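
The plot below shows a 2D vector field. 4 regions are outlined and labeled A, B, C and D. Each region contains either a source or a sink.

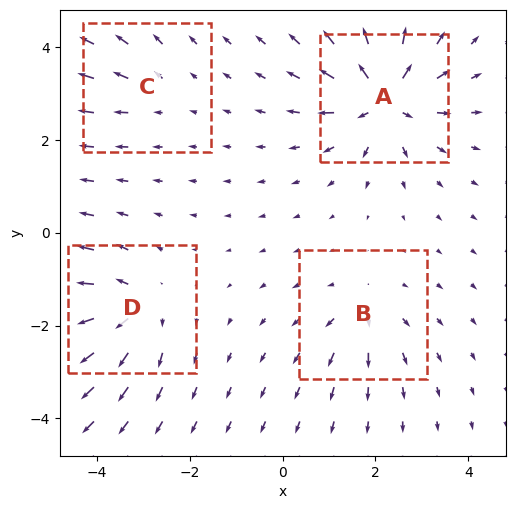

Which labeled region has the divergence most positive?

Divergence at each region's feature centre — A: about +8, B: about +4, C: about +3, D: about +6. Region A is most positive.

A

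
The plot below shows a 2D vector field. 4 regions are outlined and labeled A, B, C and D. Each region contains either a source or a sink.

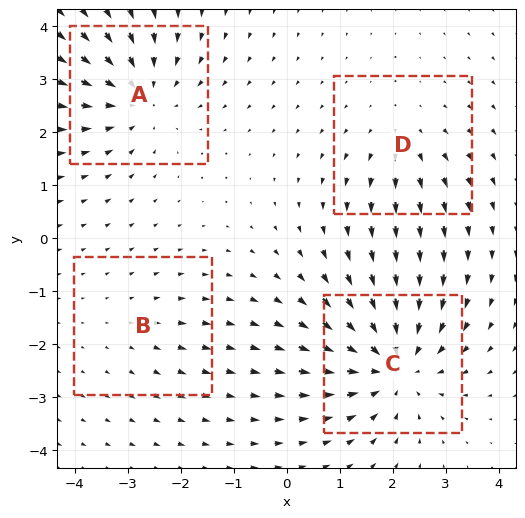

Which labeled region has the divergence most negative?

C

Divergence at each region's feature centre — A: about -4, B: about +2, C: about -6, D: about +3. Region C is most negative.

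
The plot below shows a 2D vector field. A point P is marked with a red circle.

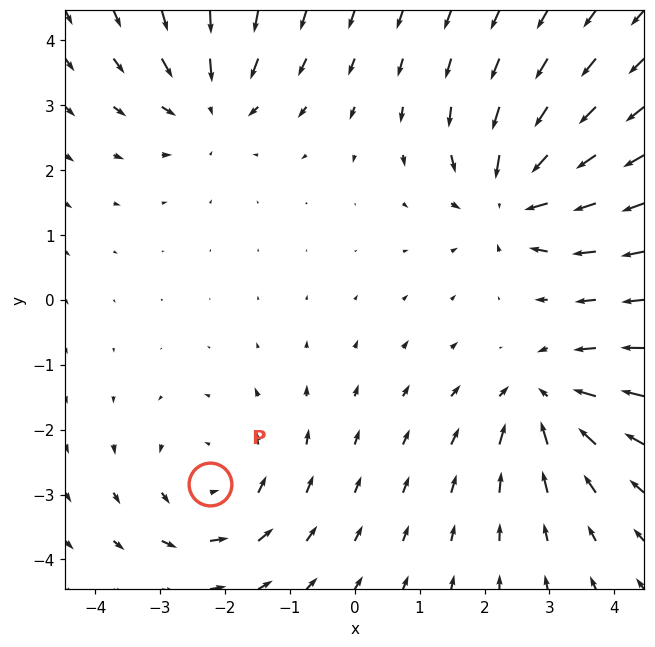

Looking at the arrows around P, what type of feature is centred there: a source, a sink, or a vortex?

At P (-2.2, -2.8) the arrows circulate counterclockwise. Divergence ≈0, curl about +5 — near-zero divergence with nonzero curl is a vortex.

vortex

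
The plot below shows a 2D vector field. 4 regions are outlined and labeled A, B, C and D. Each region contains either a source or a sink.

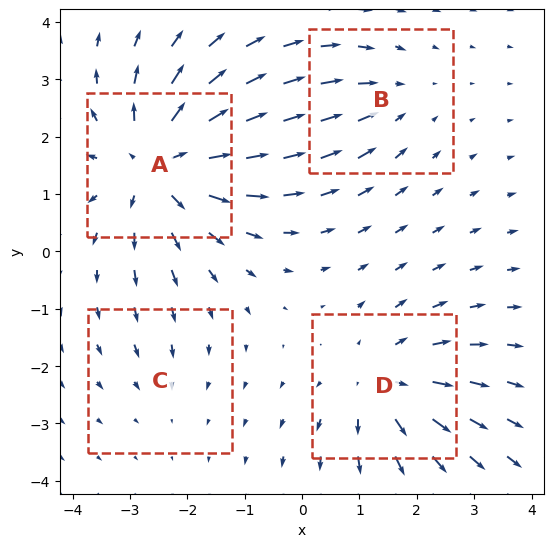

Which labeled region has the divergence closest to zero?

C

Divergence at each region's feature centre — A: about +7, B: about -3, C: about -2, D: about +4. Region C is closest to zero.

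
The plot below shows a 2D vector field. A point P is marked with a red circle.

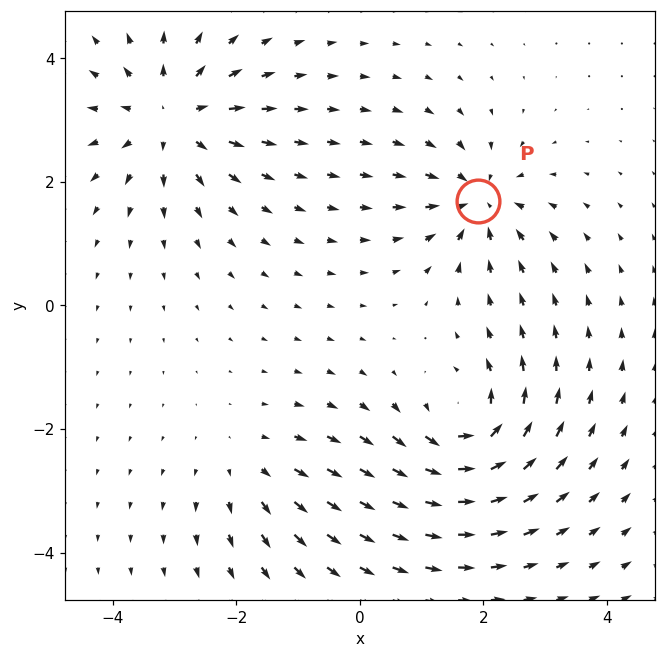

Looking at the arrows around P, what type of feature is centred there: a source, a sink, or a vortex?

At P (1.9, 1.7) the arrows converge inward. Divergence about -5, curl ≈0 — negative divergence with near-zero curl is a sink.

sink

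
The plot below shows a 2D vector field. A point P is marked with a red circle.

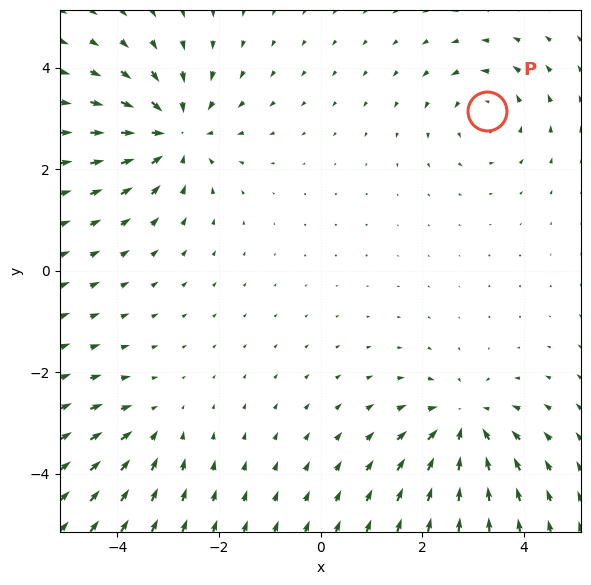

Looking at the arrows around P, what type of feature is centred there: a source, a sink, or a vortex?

vortex

At P (3.3, 3.1) the arrows circulate counterclockwise. Divergence ≈0, curl about +3 — near-zero divergence with nonzero curl is a vortex.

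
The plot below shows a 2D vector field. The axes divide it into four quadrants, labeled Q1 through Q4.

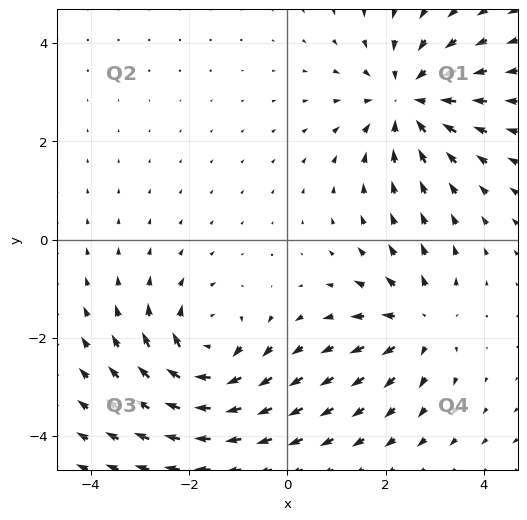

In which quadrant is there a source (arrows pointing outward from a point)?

The source sits at approximately (2.7, -1.7), which lies in quadrant Q4. The divergence there is about +3, positive as expected for a source.

Q4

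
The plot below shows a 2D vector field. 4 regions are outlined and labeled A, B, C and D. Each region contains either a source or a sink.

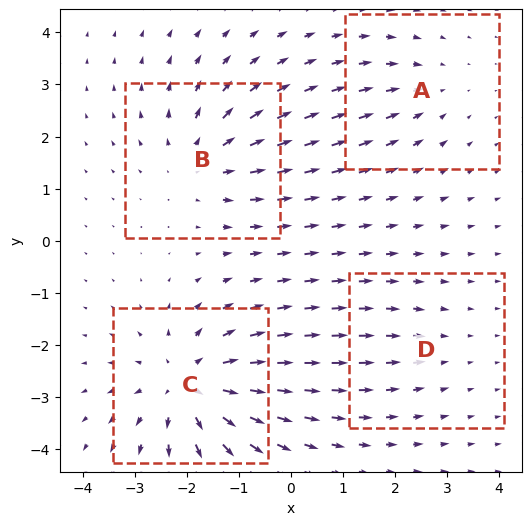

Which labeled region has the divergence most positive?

C

Divergence at each region's feature centre — A: about -3, B: about +4, C: about +7, D: about -2. Region C is most positive.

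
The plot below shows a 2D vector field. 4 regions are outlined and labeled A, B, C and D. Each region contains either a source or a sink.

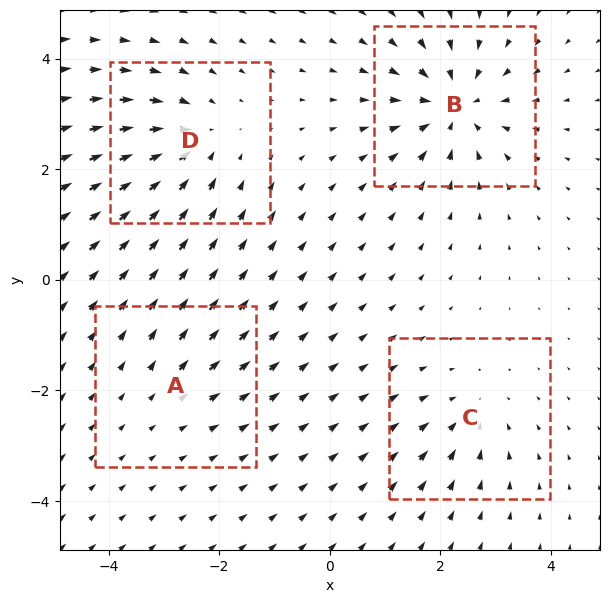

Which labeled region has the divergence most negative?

B

Divergence at each region's feature centre — A: about +2, B: about -7, C: about -4, D: about -5. Region B is most negative.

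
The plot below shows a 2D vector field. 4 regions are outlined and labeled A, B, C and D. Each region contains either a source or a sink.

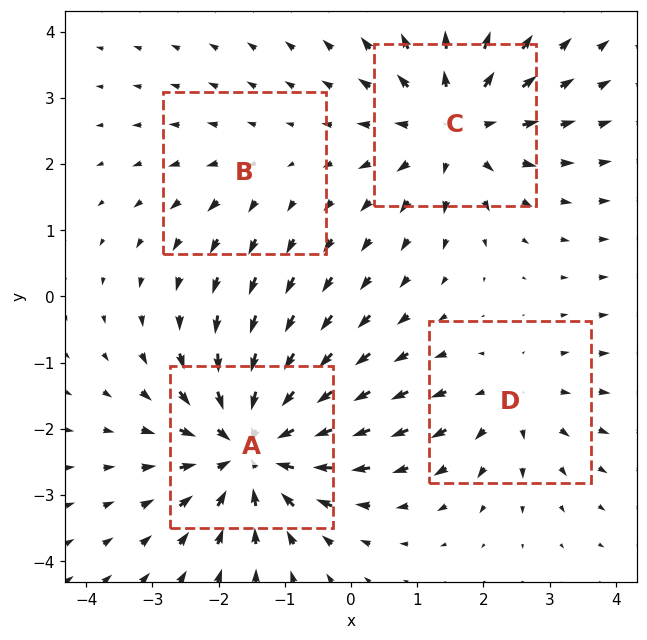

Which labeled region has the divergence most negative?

Divergence at each region's feature centre — A: about -7, B: about +2, C: about +5, D: about +3. Region A is most negative.

A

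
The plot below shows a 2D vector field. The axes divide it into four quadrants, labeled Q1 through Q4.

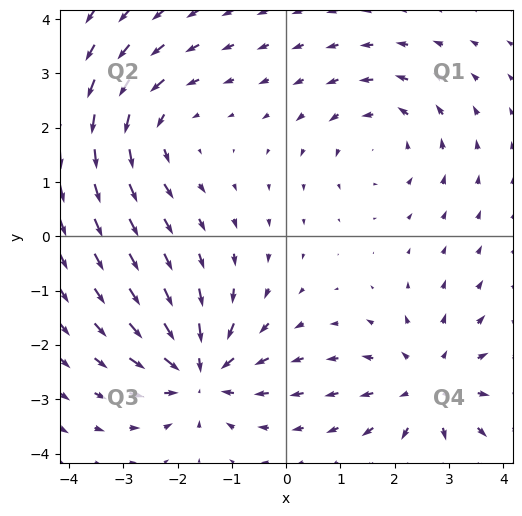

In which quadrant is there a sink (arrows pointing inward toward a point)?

The sink sits at approximately (-1.6, -2.5), which lies in quadrant Q3. The divergence there is about -6, negative as expected for a sink.

Q3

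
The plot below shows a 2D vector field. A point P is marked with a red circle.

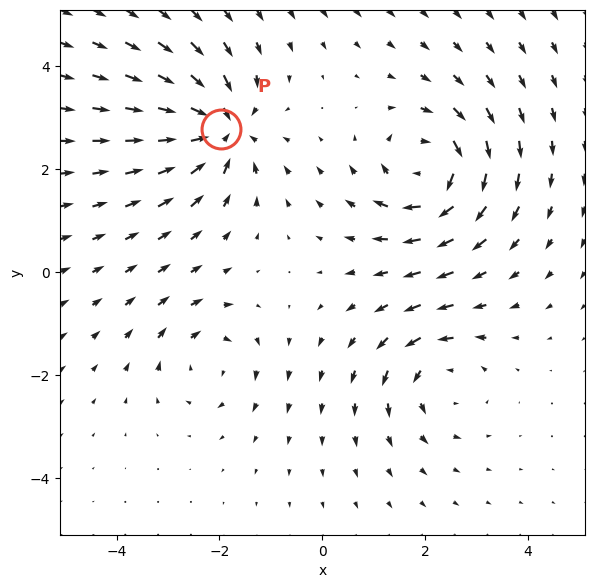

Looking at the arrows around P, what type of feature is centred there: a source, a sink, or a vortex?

At P (-2.0, 2.8) the arrows converge inward. Divergence about -5, curl ≈0 — negative divergence with near-zero curl is a sink.

sink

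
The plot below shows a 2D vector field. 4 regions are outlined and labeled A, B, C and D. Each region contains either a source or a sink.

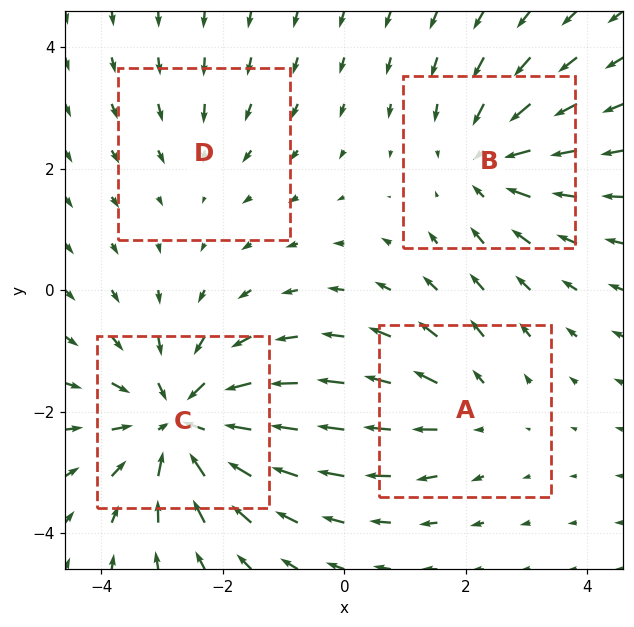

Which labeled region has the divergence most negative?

C

Divergence at each region's feature centre — A: about +3, B: about -4, C: about -6, D: about -2. Region C is most negative.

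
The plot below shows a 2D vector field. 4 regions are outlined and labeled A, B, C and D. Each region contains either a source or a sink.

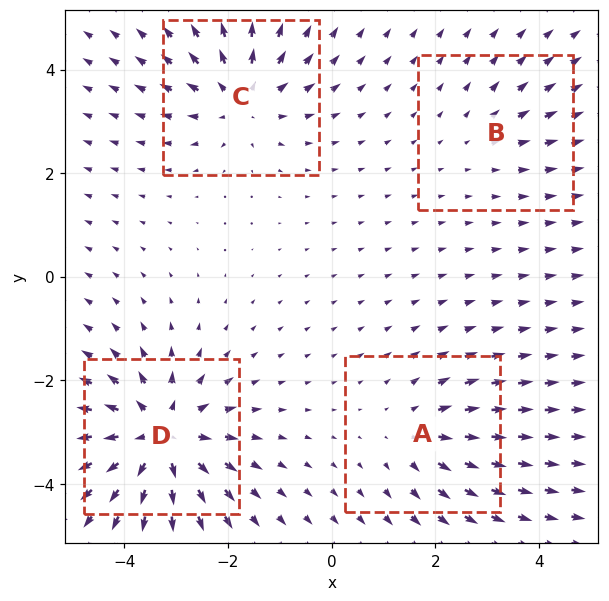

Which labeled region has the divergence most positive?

Divergence at each region's feature centre — A: about +4, B: about +2, C: about +5, D: about +7. Region D is most positive.

D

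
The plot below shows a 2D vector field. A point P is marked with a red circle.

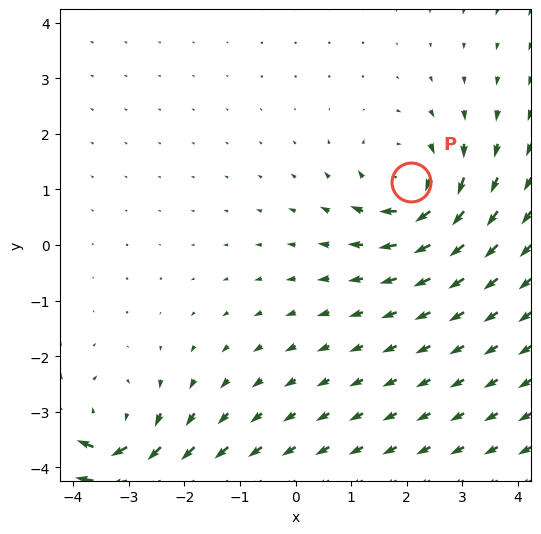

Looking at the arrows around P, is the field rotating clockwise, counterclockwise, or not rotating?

Near P at (2.1, 1.1) the arrows circulate clockwise. The curl (z-component) there is about -3; negative curl means clockwise rotation.

clockwise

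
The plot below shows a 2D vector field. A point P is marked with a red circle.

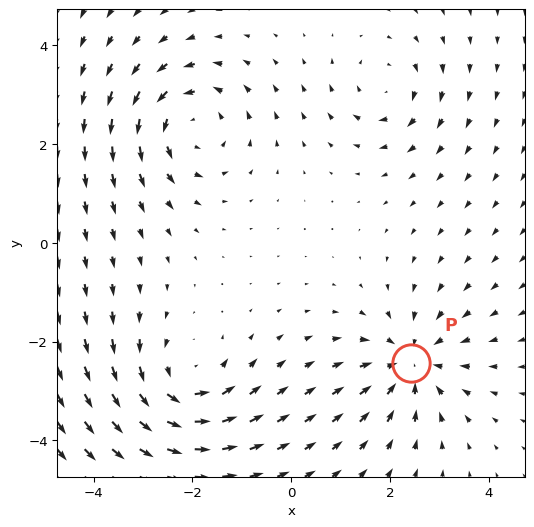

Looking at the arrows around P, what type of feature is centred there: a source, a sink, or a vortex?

sink

At P (2.4, -2.4) the arrows converge inward. Divergence about -4, curl ≈0 — negative divergence with near-zero curl is a sink.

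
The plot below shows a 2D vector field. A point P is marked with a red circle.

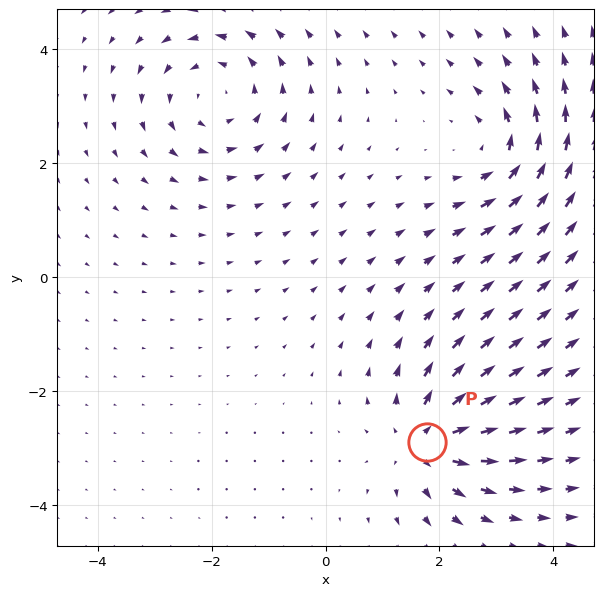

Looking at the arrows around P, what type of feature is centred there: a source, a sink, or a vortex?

source

At P (1.8, -2.9) the arrows spread outward. Divergence about +5, curl ≈0 — positive divergence with near-zero curl is a source.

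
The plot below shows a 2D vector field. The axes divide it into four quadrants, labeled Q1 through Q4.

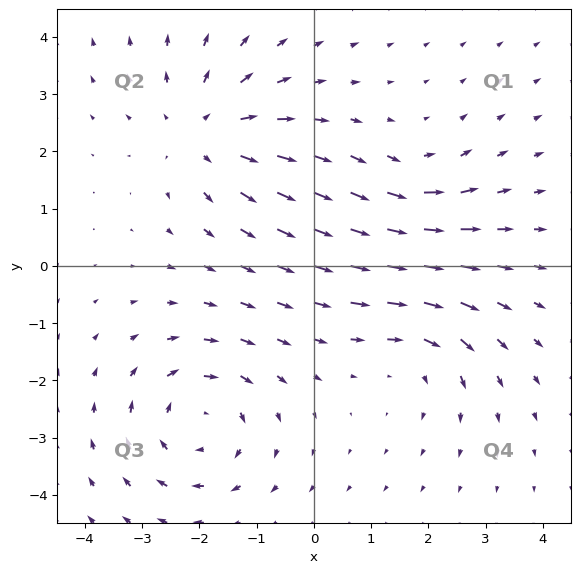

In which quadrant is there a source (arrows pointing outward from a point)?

Q2

The source sits at approximately (-1.9, 2.3), which lies in quadrant Q2. The divergence there is about +4, positive as expected for a source.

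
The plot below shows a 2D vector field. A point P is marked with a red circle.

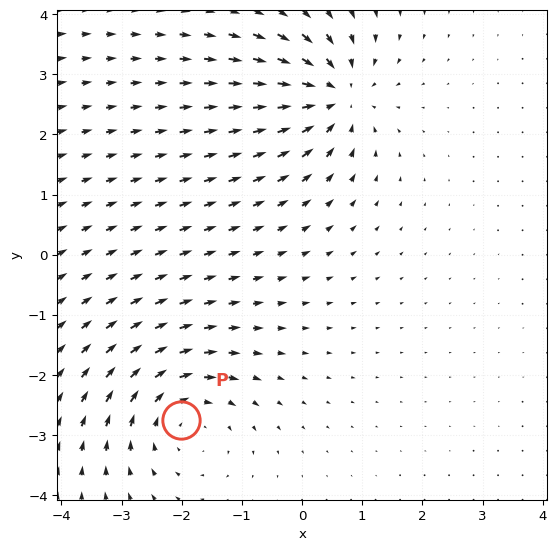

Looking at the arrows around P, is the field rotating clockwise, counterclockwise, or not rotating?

clockwise

Near P at (-2.0, -2.7) the arrows circulate clockwise. The curl (z-component) there is about -4; negative curl means clockwise rotation.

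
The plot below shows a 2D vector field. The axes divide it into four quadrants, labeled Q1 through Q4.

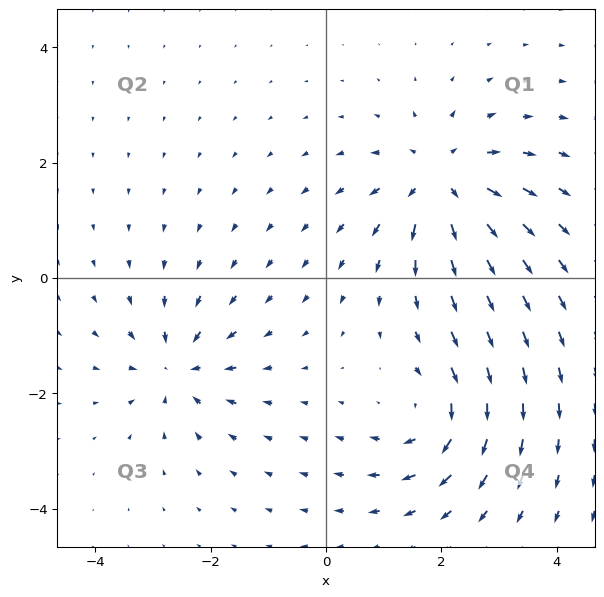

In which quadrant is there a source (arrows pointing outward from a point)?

Q1

The source sits at approximately (2.0, 1.7), which lies in quadrant Q1. The divergence there is about +5, positive as expected for a source.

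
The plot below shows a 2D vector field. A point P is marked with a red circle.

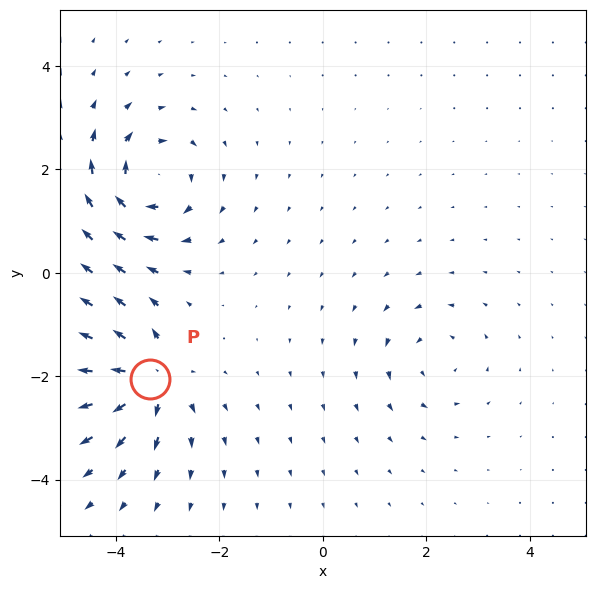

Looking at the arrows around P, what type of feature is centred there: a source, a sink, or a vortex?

source

At P (-3.3, -2.1) the arrows spread outward. Divergence about +7, curl ≈0 — positive divergence with near-zero curl is a source.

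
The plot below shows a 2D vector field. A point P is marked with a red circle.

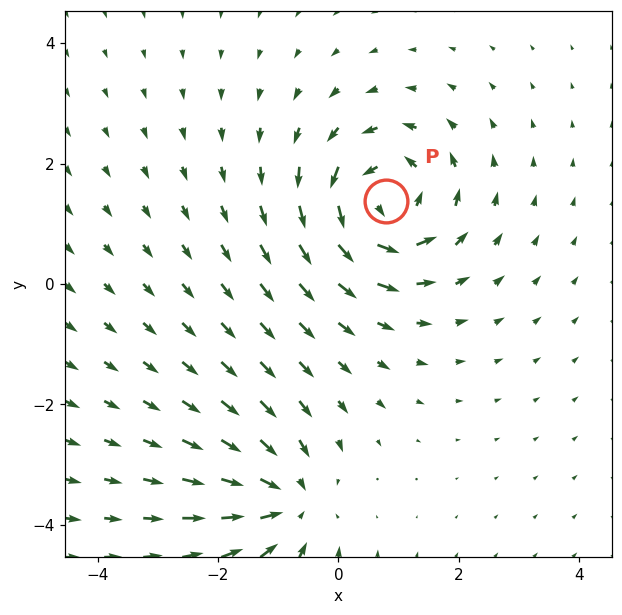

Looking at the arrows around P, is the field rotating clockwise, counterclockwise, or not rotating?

Near P at (0.8, 1.4) the arrows circulate counterclockwise. The curl (z-component) there is about +4; positive curl means counterclockwise rotation.

counterclockwise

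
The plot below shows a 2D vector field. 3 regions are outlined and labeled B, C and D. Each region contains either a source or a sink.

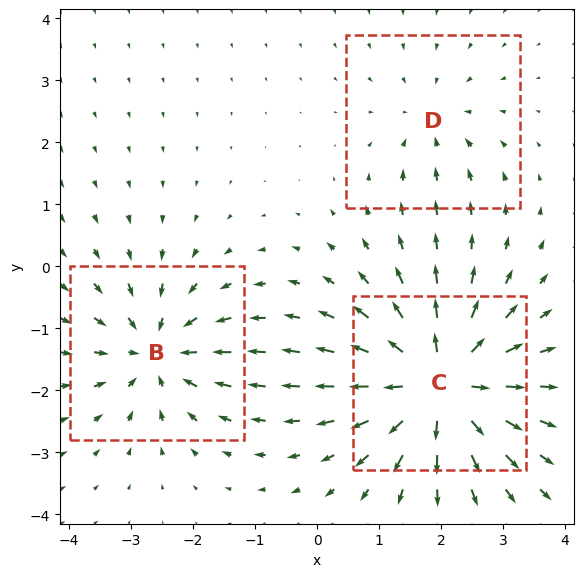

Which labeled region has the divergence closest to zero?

D

Divergence at each region's feature centre — B: about -4, C: about +6, D: about -2. Region D is closest to zero.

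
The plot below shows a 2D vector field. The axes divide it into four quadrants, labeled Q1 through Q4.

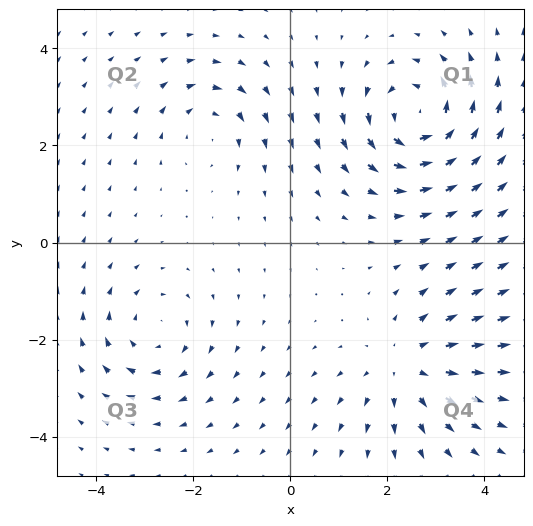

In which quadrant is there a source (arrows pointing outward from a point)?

The source sits at approximately (2.4, -2.5), which lies in quadrant Q4. The divergence there is about +3, positive as expected for a source.

Q4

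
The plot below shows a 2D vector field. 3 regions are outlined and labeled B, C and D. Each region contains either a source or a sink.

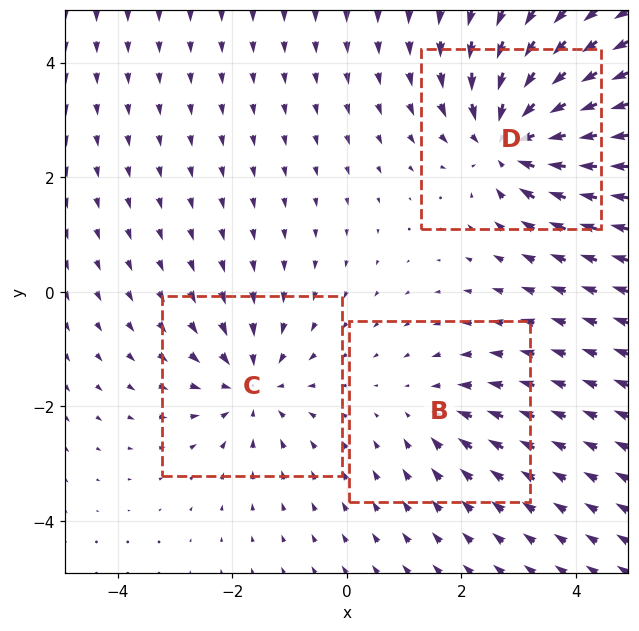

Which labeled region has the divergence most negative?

D

Divergence at each region's feature centre — B: about -2, C: about -3, D: about -5. Region D is most negative.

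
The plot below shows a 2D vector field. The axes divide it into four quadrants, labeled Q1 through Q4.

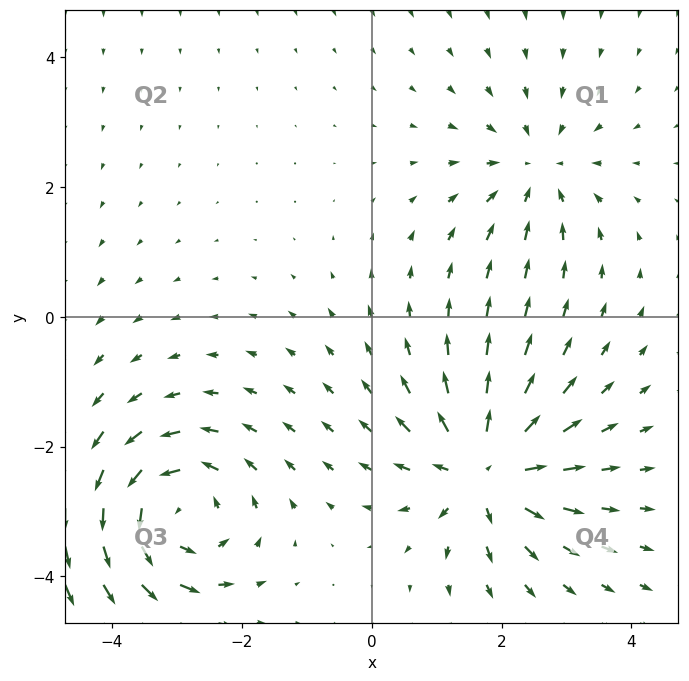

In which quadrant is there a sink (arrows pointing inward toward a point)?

The sink sits at approximately (2.5, 2.3), which lies in quadrant Q1. The divergence there is about -3, negative as expected for a sink.

Q1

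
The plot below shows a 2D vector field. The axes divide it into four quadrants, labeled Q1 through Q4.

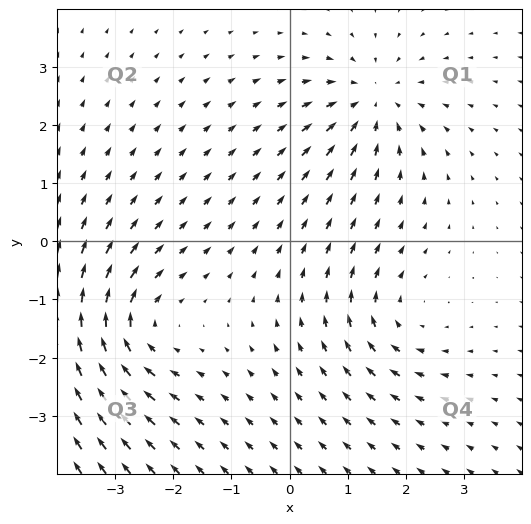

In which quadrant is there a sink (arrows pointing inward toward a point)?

Q1

The sink sits at approximately (1.4, 2.4), which lies in quadrant Q1. The divergence there is about -3, negative as expected for a sink.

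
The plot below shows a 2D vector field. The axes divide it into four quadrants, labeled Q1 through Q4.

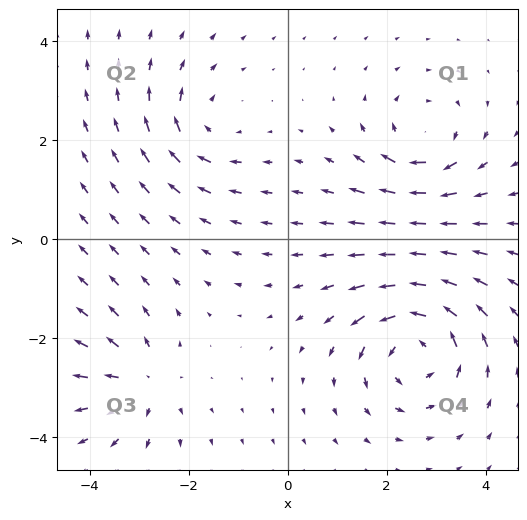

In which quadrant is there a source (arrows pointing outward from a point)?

Q3

The source sits at approximately (-2.9, -2.9), which lies in quadrant Q3. The divergence there is about +4, positive as expected for a source.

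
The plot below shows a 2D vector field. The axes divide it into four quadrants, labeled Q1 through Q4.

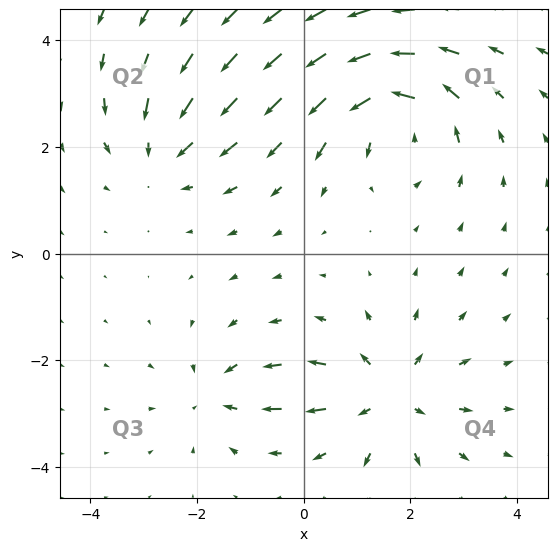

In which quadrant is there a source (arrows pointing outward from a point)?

Q4

The source sits at approximately (1.6, -2.7), which lies in quadrant Q4. The divergence there is about +4, positive as expected for a source.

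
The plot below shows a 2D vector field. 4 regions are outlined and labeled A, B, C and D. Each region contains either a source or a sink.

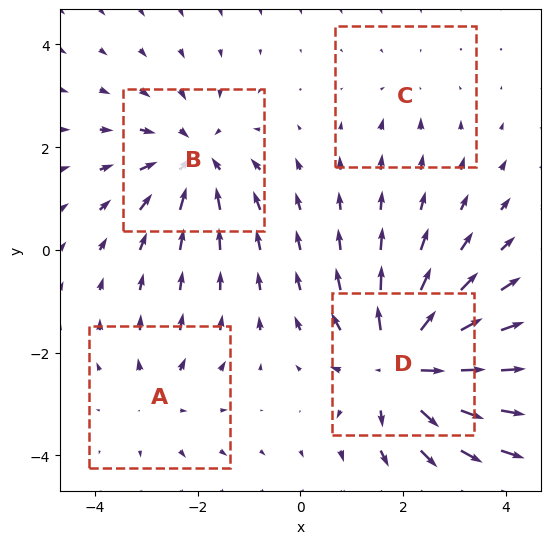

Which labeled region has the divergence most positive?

D

Divergence at each region's feature centre — A: about +3, B: about -5, C: about -2, D: about +7. Region D is most positive.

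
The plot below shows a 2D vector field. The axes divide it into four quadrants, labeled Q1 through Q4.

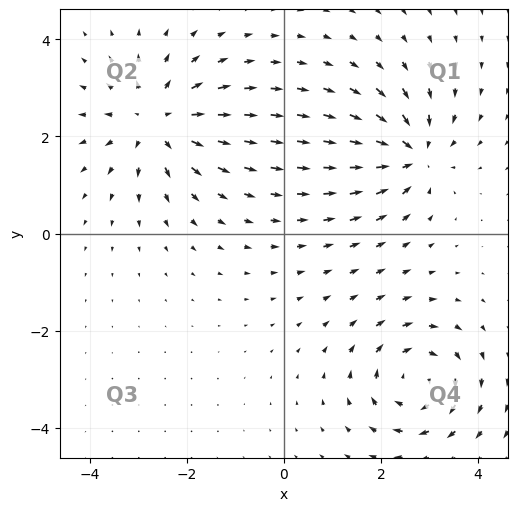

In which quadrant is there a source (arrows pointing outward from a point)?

Q2

The source sits at approximately (-2.6, 2.3), which lies in quadrant Q2. The divergence there is about +5, positive as expected for a source.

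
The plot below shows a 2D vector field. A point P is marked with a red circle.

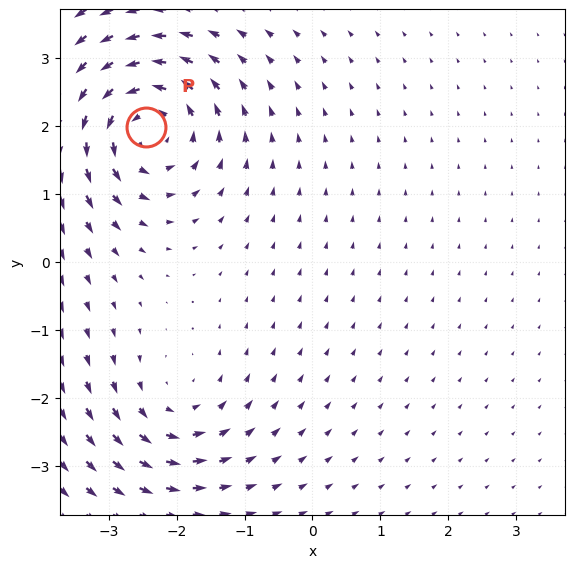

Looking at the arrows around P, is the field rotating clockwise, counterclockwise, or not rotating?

counterclockwise

Near P at (-2.4, 2.0) the arrows circulate counterclockwise. The curl (z-component) there is about +6; positive curl means counterclockwise rotation.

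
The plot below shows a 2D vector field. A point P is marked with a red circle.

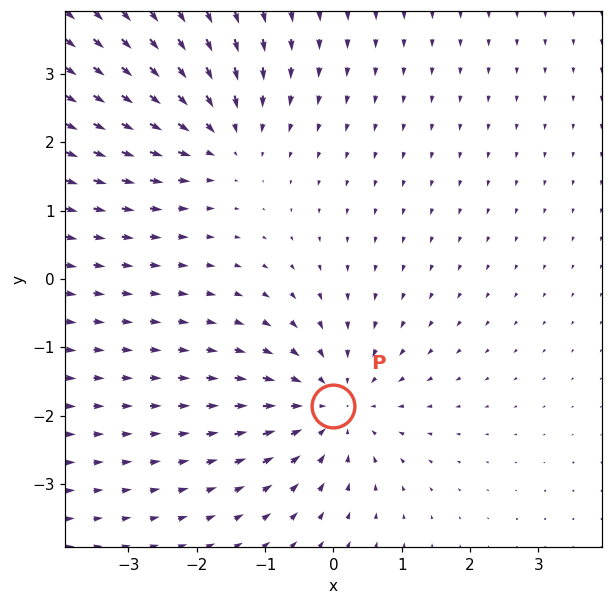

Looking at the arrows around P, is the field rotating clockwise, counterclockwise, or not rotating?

Near P at (-0.0, -1.9) the arrows show no circulation. The curl there is ≈0.

not rotating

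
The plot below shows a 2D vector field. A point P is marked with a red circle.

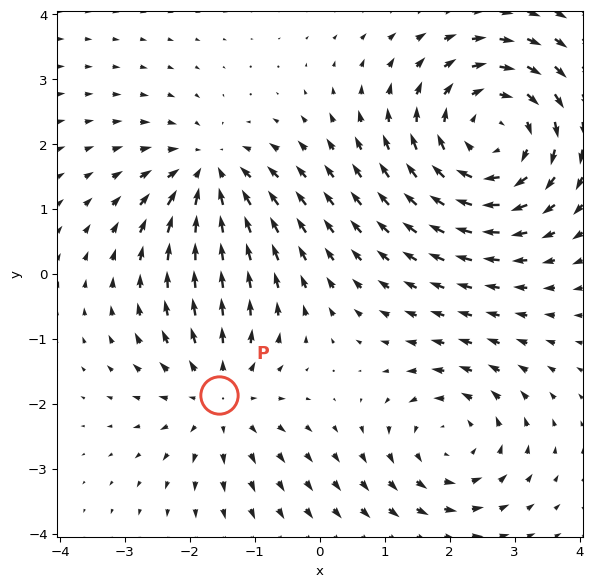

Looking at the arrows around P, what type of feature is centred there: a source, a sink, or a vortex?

At P (-1.5, -1.9) the arrows spread outward. Divergence about +3, curl ≈0 — positive divergence with near-zero curl is a source.

source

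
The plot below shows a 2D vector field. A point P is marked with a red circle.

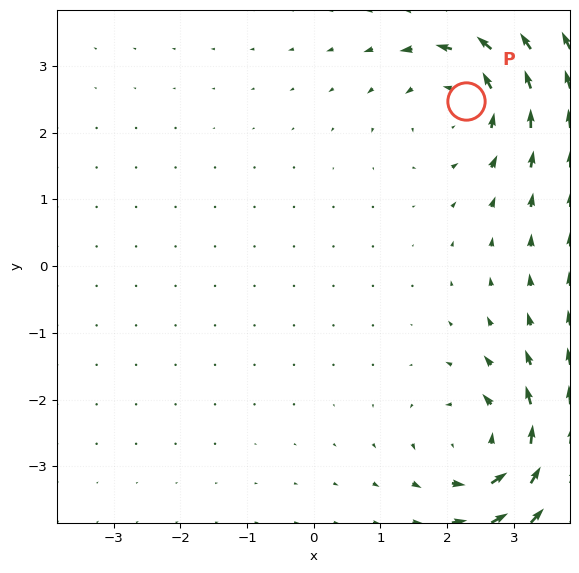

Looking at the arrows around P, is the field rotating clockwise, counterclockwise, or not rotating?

Near P at (2.3, 2.5) the arrows circulate counterclockwise. The curl (z-component) there is about +4; positive curl means counterclockwise rotation.

counterclockwise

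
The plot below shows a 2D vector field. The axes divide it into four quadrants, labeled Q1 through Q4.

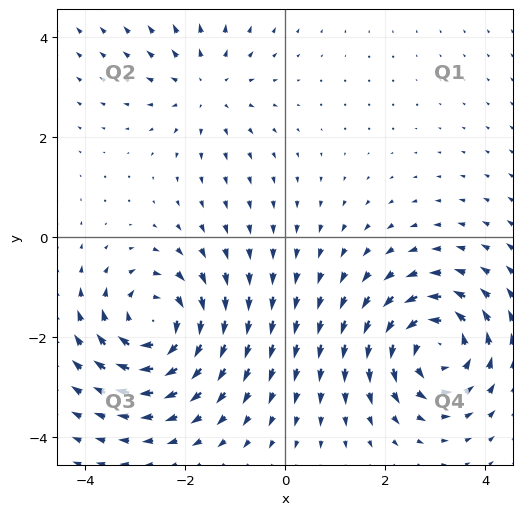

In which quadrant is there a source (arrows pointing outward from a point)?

Q2

The source sits at approximately (-1.6, 3.0), which lies in quadrant Q2. The divergence there is about +2, positive as expected for a source.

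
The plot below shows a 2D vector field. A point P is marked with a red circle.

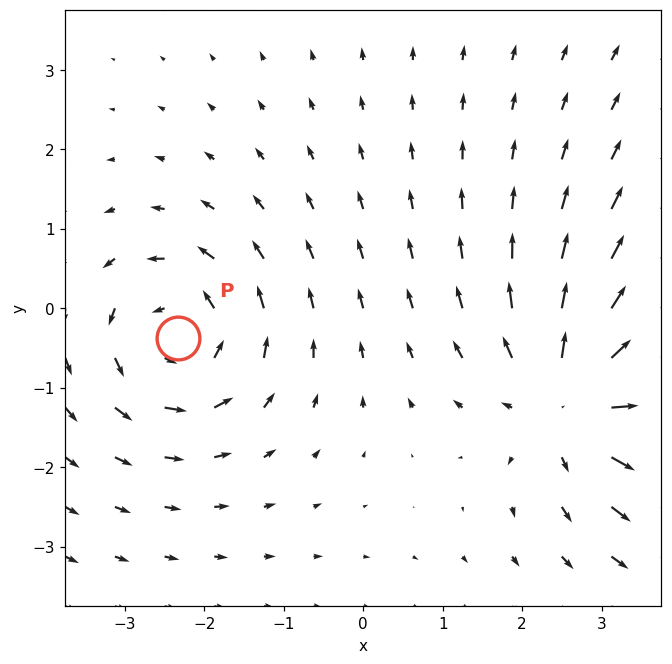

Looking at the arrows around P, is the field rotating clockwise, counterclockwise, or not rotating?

counterclockwise

Near P at (-2.3, -0.4) the arrows circulate counterclockwise. The curl (z-component) there is about +4; positive curl means counterclockwise rotation.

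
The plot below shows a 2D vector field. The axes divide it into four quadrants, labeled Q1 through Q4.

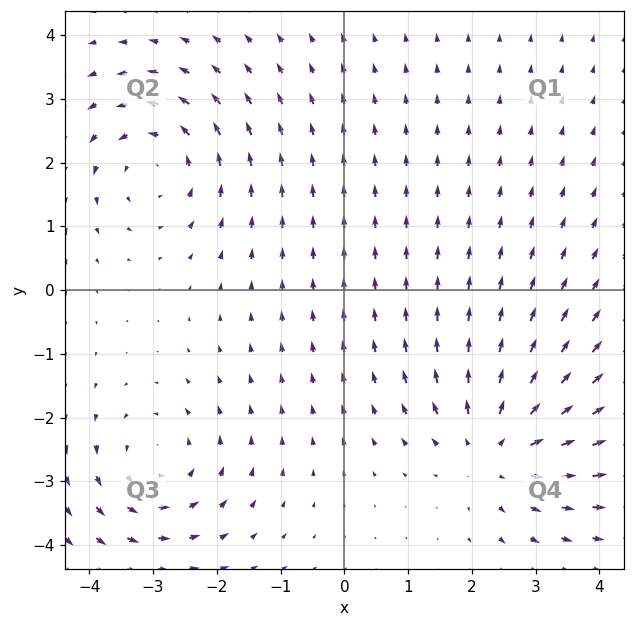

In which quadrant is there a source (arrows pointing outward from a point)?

The source sits at approximately (2.4, -2.5), which lies in quadrant Q4. The divergence there is about +3, positive as expected for a source.

Q4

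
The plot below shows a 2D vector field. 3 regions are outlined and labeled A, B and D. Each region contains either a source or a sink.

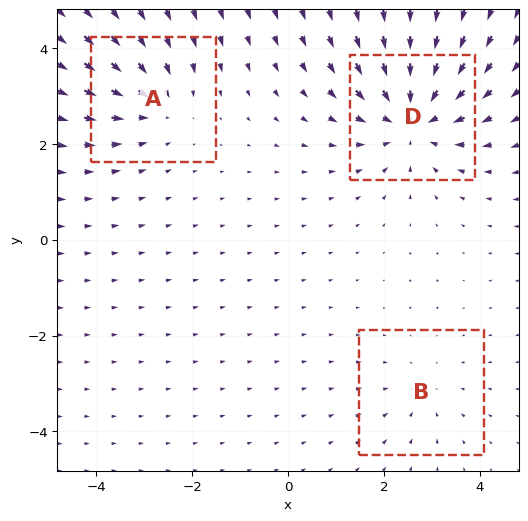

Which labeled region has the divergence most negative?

D

Divergence at each region's feature centre — A: about -3, B: about -2, D: about -5. Region D is most negative.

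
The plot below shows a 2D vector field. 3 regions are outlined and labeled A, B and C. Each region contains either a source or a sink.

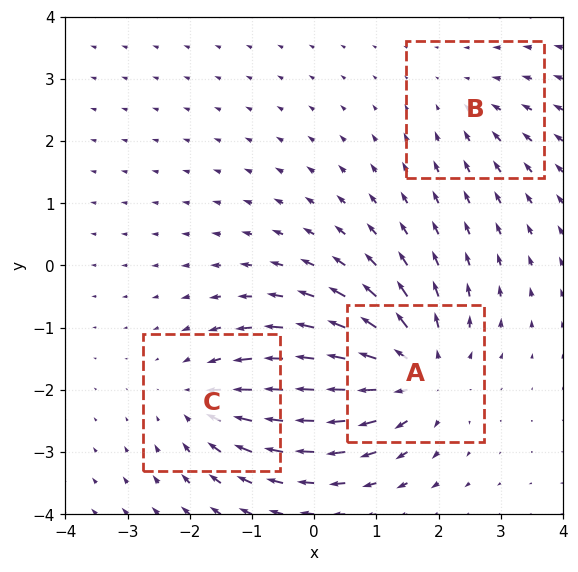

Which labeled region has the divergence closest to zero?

Divergence at each region's feature centre — A: about +5, B: about -2, C: about -3. Region B is closest to zero.

B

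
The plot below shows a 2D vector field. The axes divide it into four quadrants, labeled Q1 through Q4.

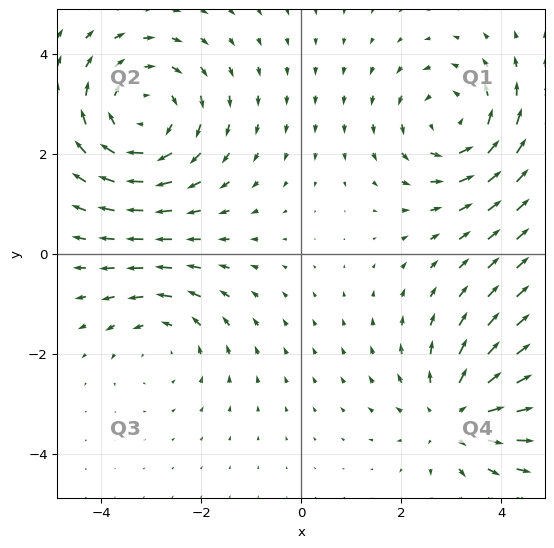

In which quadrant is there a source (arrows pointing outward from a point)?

Q4

The source sits at approximately (3.1, -3.2), which lies in quadrant Q4. The divergence there is about +3, positive as expected for a source.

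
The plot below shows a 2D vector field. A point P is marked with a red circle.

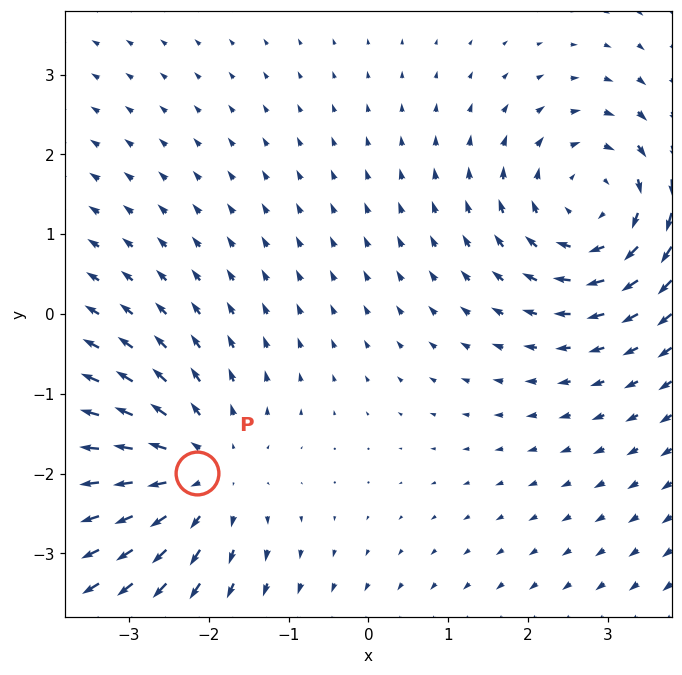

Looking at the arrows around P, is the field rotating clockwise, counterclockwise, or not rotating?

Near P at (-2.2, -2.0) the arrows show no circulation. The curl there is ≈0.

not rotating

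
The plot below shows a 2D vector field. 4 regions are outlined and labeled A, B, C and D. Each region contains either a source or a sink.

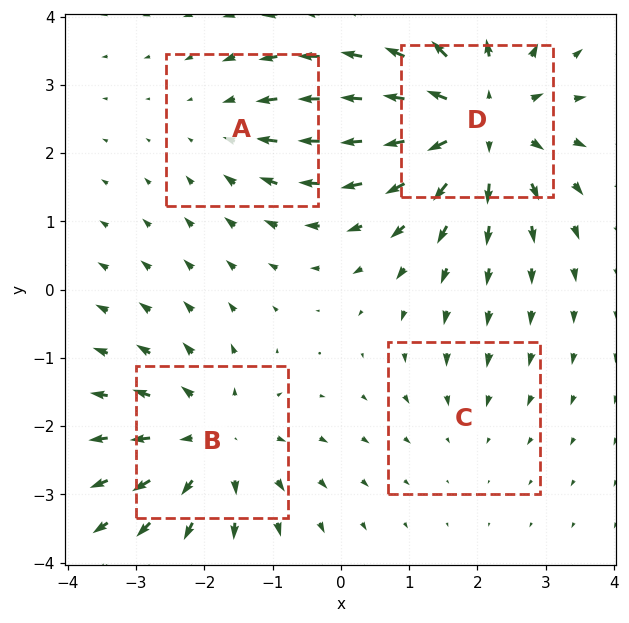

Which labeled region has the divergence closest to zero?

Divergence at each region's feature centre — A: about -3, B: about +4, C: about -2, D: about +6. Region C is closest to zero.

C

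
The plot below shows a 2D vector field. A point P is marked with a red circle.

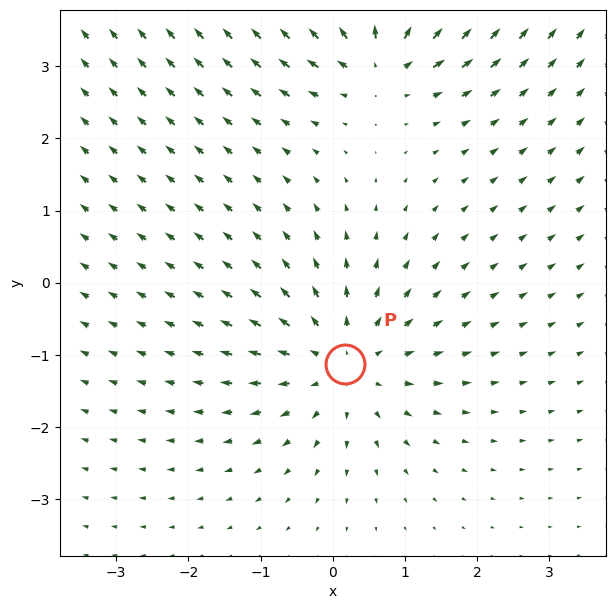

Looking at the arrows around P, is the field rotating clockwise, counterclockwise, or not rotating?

not rotating

Near P at (0.2, -1.1) the arrows show no circulation. The curl there is ≈0.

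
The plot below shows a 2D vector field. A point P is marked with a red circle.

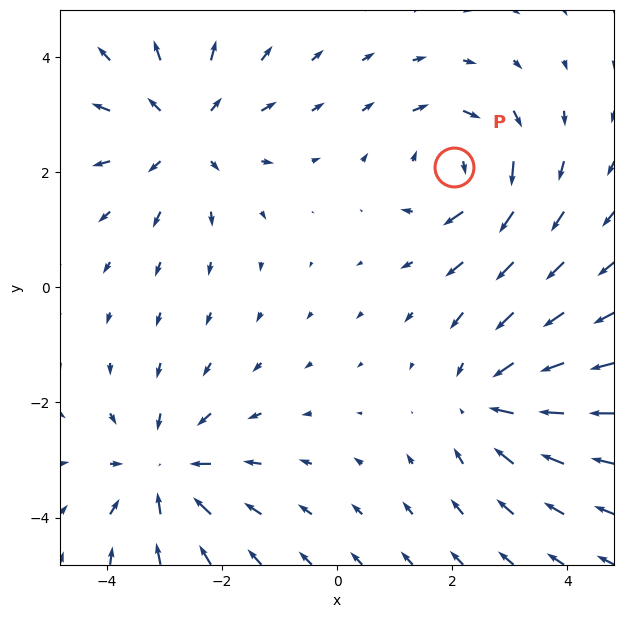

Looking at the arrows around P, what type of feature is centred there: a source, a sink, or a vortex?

At P (2.0, 2.1) the arrows circulate clockwise. Divergence ≈0, curl about -5 — near-zero divergence with nonzero curl is a vortex.

vortex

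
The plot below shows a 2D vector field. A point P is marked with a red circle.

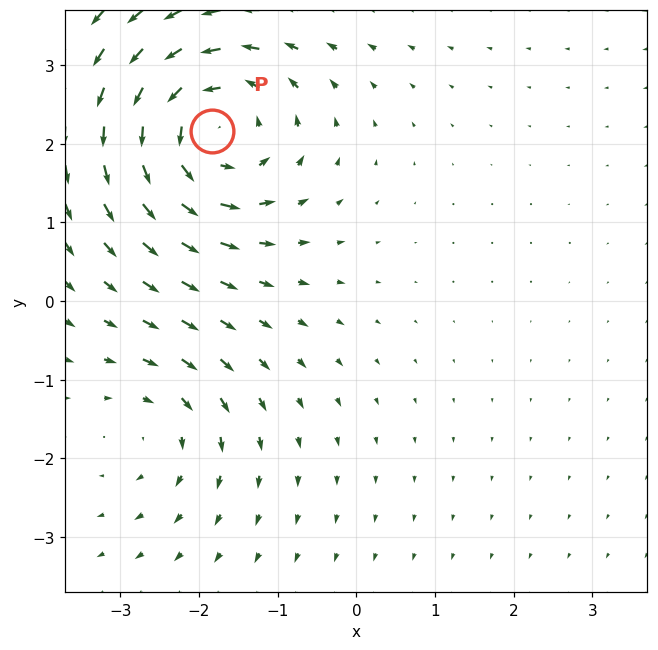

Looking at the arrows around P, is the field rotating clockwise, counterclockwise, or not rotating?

counterclockwise

Near P at (-1.8, 2.2) the arrows circulate counterclockwise. The curl (z-component) there is about +5; positive curl means counterclockwise rotation.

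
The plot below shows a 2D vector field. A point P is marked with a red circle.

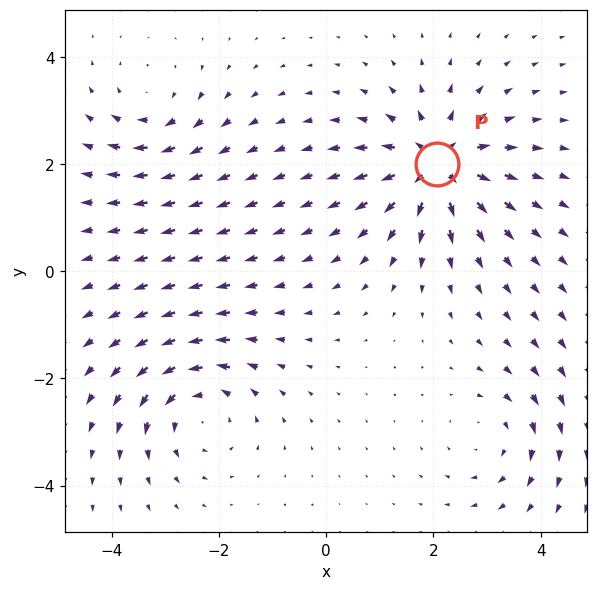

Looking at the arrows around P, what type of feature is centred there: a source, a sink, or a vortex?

At P (2.1, 2.0) the arrows spread outward. Divergence about +5, curl ≈0 — positive divergence with near-zero curl is a source.

source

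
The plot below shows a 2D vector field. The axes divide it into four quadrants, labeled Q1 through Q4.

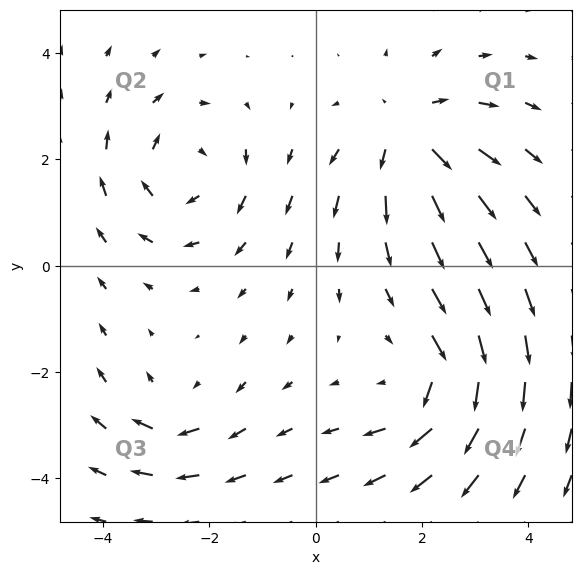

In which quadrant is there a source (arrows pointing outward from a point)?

The source sits at approximately (1.7, 2.5), which lies in quadrant Q1. The divergence there is about +4, positive as expected for a source.

Q1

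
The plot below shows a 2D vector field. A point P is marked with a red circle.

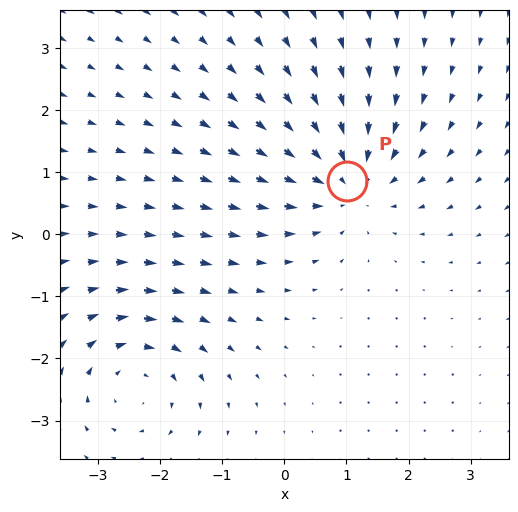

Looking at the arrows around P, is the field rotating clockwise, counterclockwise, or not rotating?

not rotating

Near P at (1.0, 0.9) the arrows show no circulation. The curl there is ≈0.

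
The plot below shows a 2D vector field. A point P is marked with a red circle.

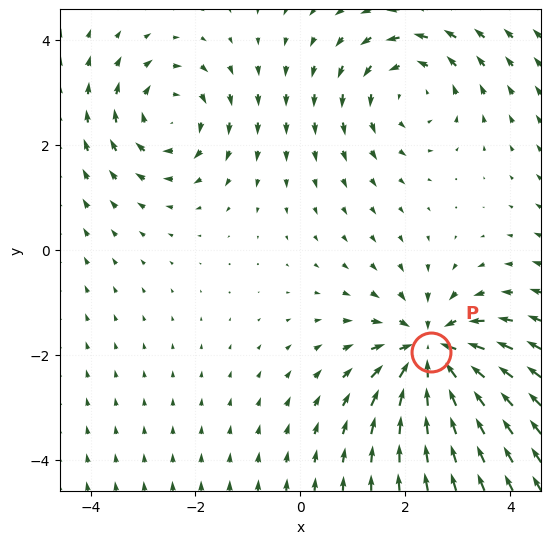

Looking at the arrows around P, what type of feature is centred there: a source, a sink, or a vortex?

At P (2.5, -1.9) the arrows converge inward. Divergence about -5, curl ≈0 — negative divergence with near-zero curl is a sink.

sink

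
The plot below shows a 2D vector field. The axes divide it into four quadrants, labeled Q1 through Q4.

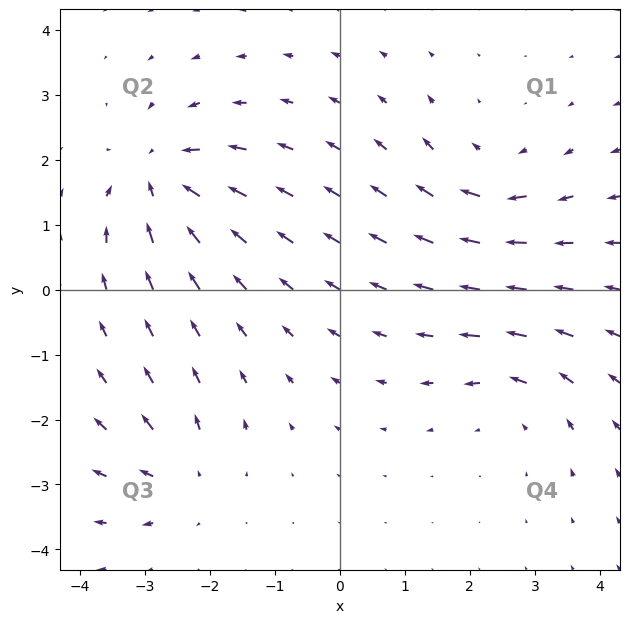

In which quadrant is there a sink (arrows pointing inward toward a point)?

Q2

The sink sits at approximately (-2.8, 1.7), which lies in quadrant Q2. The divergence there is about -5, negative as expected for a sink.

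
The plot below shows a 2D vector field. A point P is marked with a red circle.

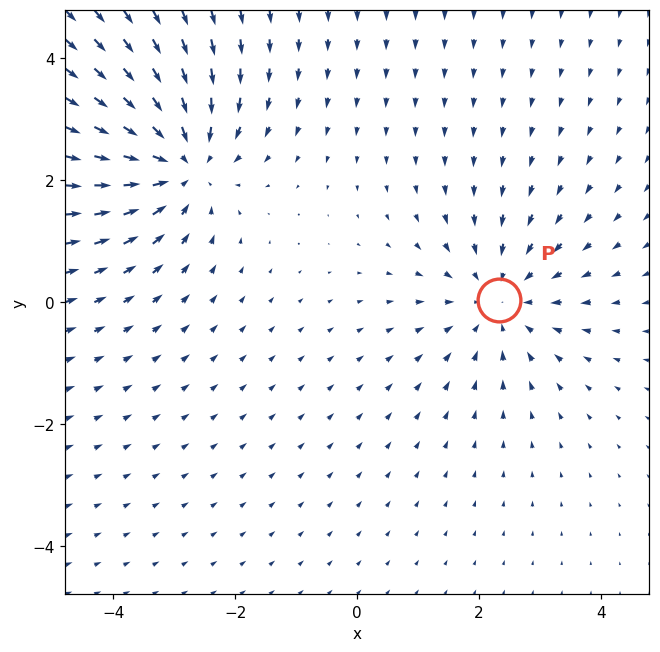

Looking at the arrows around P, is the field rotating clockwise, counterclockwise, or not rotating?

Near P at (2.3, 0.0) the arrows show no circulation. The curl there is ≈0.

not rotating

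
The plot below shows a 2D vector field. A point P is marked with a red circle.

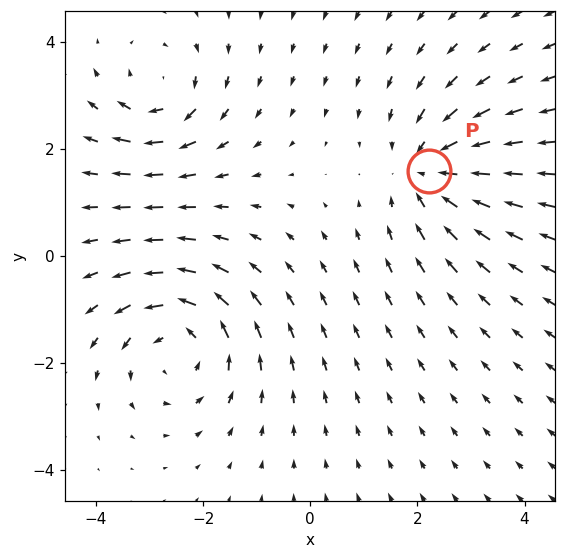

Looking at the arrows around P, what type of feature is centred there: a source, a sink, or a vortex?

sink

At P (2.2, 1.6) the arrows converge inward. Divergence about -4, curl ≈0 — negative divergence with near-zero curl is a sink.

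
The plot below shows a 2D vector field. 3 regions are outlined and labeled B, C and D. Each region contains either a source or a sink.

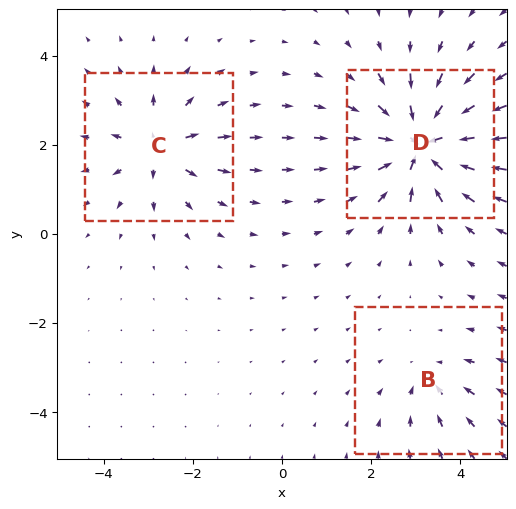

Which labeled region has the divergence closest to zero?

B

Divergence at each region's feature centre — B: about -2, C: about +4, D: about -6. Region B is closest to zero.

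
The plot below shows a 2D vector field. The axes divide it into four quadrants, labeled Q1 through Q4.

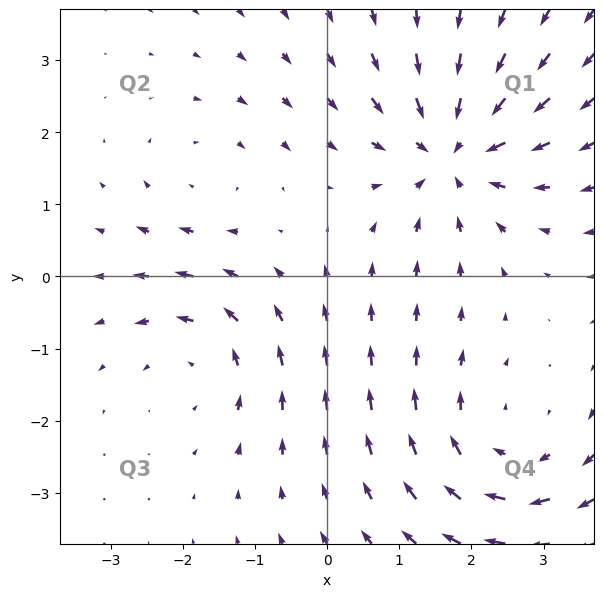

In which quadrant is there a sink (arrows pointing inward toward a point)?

Q1

The sink sits at approximately (1.7, 1.7), which lies in quadrant Q1. The divergence there is about -5, negative as expected for a sink.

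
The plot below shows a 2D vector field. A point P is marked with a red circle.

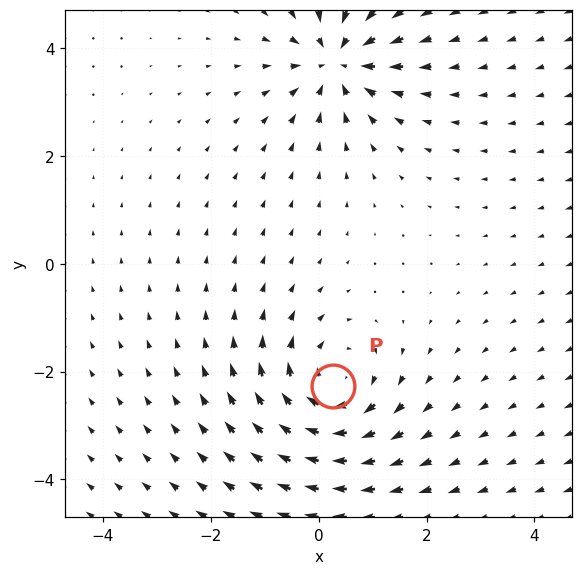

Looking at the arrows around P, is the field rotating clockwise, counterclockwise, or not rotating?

clockwise

Near P at (0.3, -2.3) the arrows circulate clockwise. The curl (z-component) there is about -4; negative curl means clockwise rotation.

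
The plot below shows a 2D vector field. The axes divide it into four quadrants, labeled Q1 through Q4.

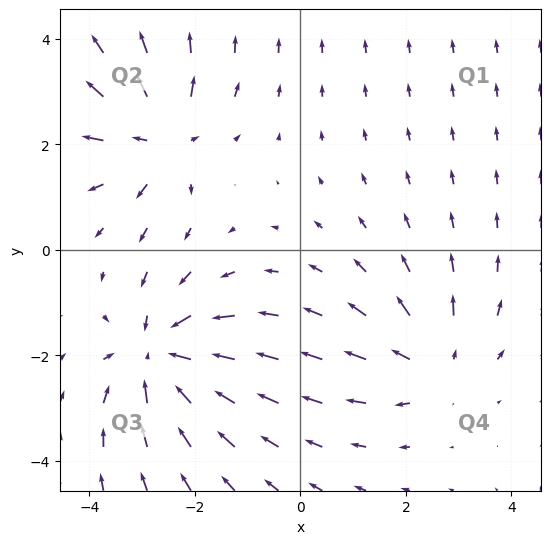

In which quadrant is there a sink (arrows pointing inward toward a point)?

Q3

The sink sits at approximately (-2.7, -2.0), which lies in quadrant Q3. The divergence there is about -5, negative as expected for a sink.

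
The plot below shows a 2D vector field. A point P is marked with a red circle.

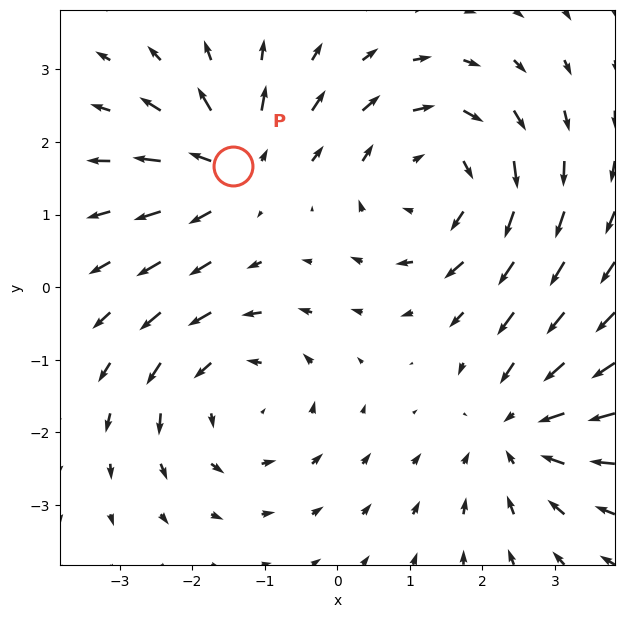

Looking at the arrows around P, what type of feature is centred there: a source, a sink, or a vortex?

source

At P (-1.4, 1.7) the arrows spread outward. Divergence about +4, curl ≈0 — positive divergence with near-zero curl is a source.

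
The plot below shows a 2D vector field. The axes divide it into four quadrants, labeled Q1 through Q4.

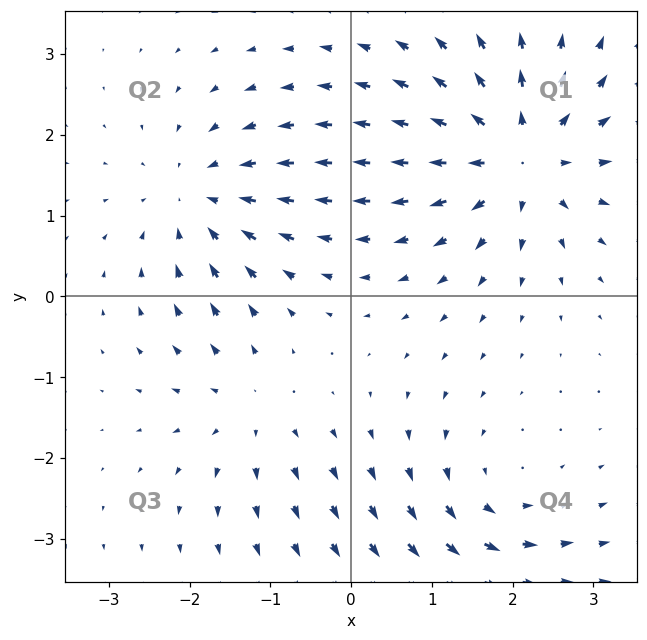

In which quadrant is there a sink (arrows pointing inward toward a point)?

The sink sits at approximately (-1.9, 1.2), which lies in quadrant Q2. The divergence there is about -4, negative as expected for a sink.

Q2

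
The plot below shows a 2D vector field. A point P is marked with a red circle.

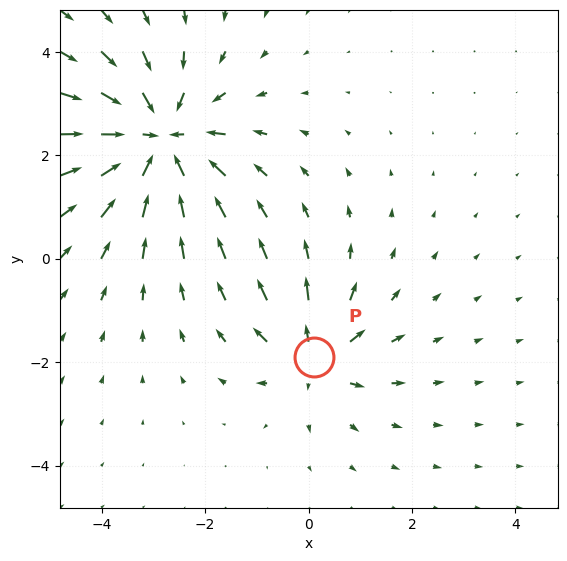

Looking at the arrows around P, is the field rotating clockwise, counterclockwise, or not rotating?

not rotating

Near P at (0.1, -1.9) the arrows show no circulation. The curl there is ≈0.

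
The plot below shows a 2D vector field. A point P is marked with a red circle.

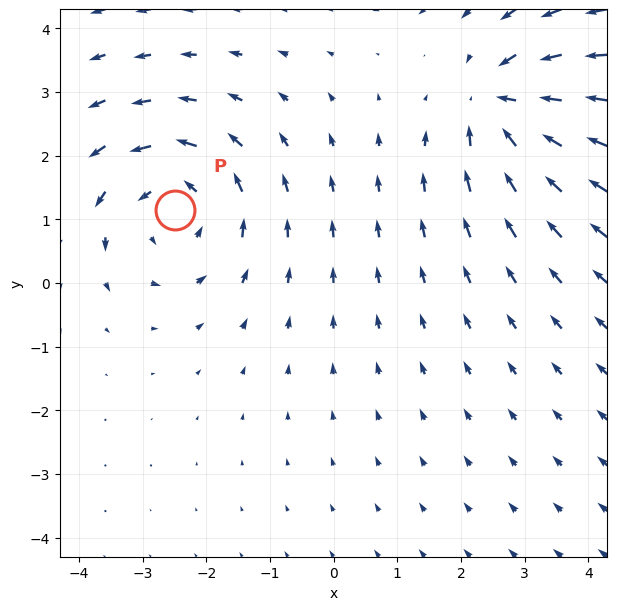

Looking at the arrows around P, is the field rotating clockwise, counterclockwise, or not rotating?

Near P at (-2.5, 1.1) the arrows circulate counterclockwise. The curl (z-component) there is about +4; positive curl means counterclockwise rotation.

counterclockwise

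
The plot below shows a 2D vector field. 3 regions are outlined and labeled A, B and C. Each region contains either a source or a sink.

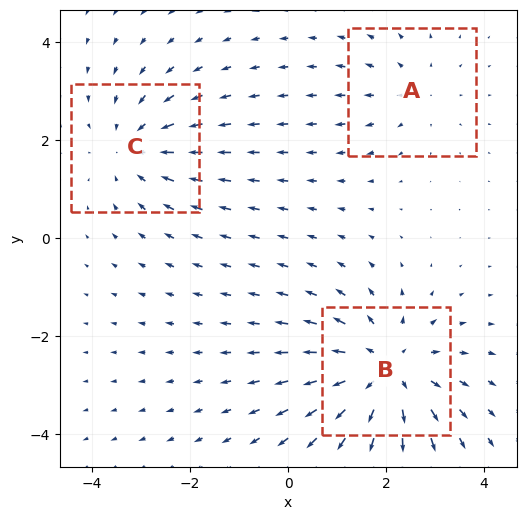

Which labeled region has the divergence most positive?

B

Divergence at each region's feature centre — A: about +2, B: about +4, C: about -3. Region B is most positive.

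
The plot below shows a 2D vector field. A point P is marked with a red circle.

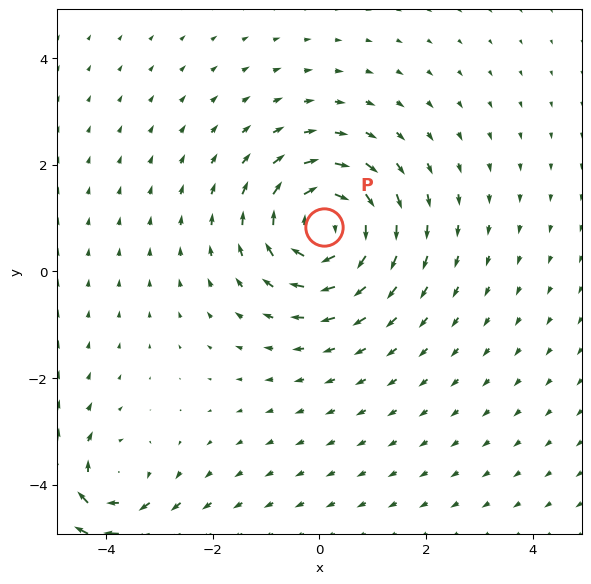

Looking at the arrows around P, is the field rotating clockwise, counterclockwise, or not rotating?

clockwise

Near P at (0.1, 0.8) the arrows circulate clockwise. The curl (z-component) there is about -5; negative curl means clockwise rotation.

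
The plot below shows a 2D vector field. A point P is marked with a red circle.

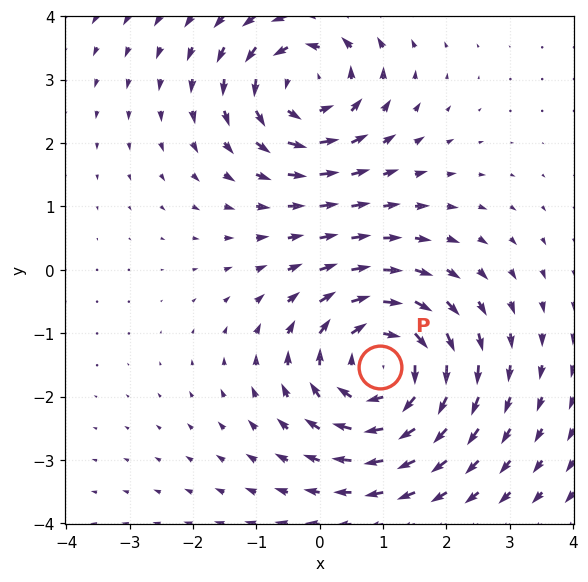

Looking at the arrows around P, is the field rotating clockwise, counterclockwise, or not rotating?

Near P at (1.0, -1.5) the arrows circulate clockwise. The curl (z-component) there is about -5; negative curl means clockwise rotation.

clockwise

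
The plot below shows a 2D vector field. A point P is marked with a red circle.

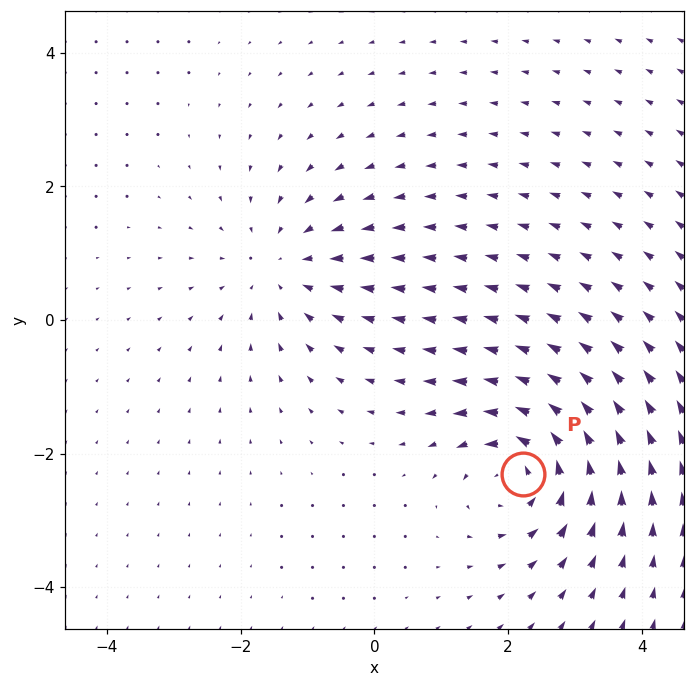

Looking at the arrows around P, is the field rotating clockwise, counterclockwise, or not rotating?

Near P at (2.2, -2.3) the arrows circulate counterclockwise. The curl (z-component) there is about +5; positive curl means counterclockwise rotation.

counterclockwise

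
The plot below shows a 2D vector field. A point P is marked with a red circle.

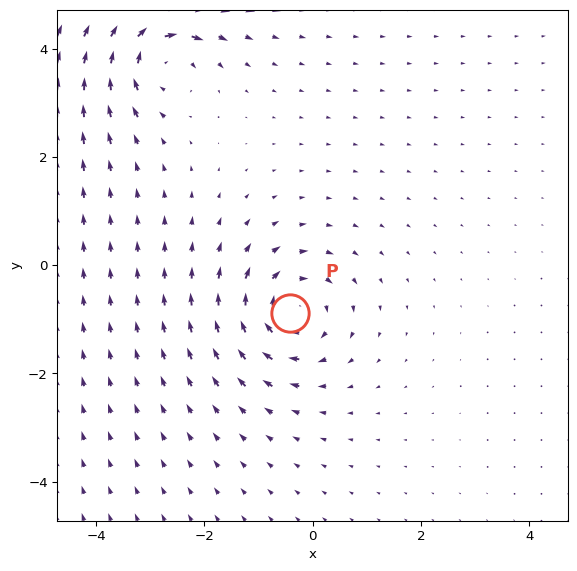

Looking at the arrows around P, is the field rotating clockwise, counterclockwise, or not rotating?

Near P at (-0.4, -0.9) the arrows circulate clockwise. The curl (z-component) there is about -5; negative curl means clockwise rotation.

clockwise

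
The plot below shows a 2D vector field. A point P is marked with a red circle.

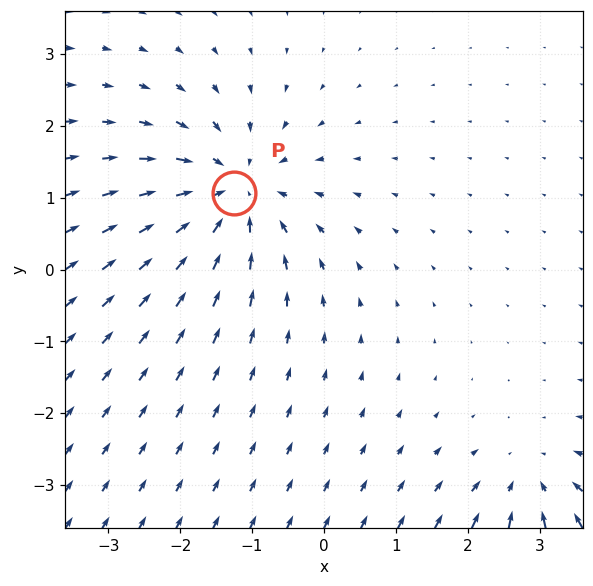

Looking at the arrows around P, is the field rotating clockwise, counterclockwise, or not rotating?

not rotating

Near P at (-1.3, 1.1) the arrows show no circulation. The curl there is ≈0.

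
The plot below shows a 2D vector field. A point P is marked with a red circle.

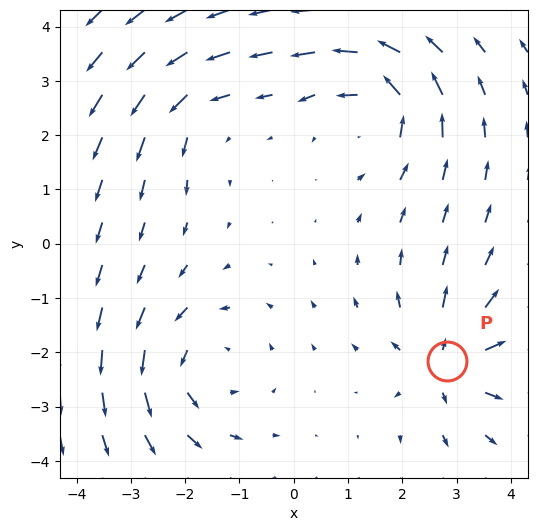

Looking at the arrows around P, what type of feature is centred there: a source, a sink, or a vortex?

At P (2.8, -2.2) the arrows spread outward. Divergence about +5, curl ≈0 — positive divergence with near-zero curl is a source.

source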